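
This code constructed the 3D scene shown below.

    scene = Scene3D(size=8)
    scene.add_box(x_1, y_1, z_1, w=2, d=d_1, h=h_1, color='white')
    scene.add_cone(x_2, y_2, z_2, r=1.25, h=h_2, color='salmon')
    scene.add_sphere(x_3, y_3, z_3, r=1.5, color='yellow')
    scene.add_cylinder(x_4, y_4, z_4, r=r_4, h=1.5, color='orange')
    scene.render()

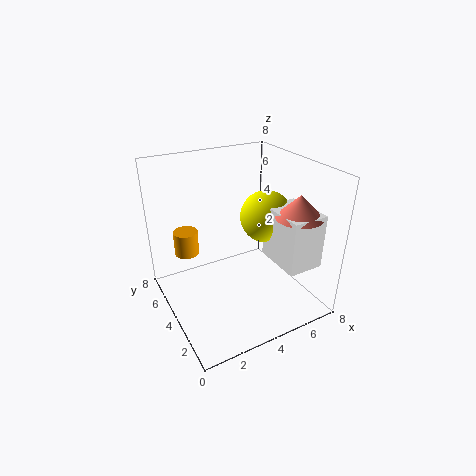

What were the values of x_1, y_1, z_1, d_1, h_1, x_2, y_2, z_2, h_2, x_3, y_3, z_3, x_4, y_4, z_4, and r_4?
x_1 = 5.5
y_1 = 1
z_1 = 2.75
d_1 = 2.75
h_1 = 3
x_2 = 6.5
y_2 = 2
z_2 = 5.5
h_2 = 1.25
x_3 = 6
y_3 = 4.25
z_3 = 4.75
x_4 = 2
y_4 = 7
z_4 = 2
r_4 = 0.75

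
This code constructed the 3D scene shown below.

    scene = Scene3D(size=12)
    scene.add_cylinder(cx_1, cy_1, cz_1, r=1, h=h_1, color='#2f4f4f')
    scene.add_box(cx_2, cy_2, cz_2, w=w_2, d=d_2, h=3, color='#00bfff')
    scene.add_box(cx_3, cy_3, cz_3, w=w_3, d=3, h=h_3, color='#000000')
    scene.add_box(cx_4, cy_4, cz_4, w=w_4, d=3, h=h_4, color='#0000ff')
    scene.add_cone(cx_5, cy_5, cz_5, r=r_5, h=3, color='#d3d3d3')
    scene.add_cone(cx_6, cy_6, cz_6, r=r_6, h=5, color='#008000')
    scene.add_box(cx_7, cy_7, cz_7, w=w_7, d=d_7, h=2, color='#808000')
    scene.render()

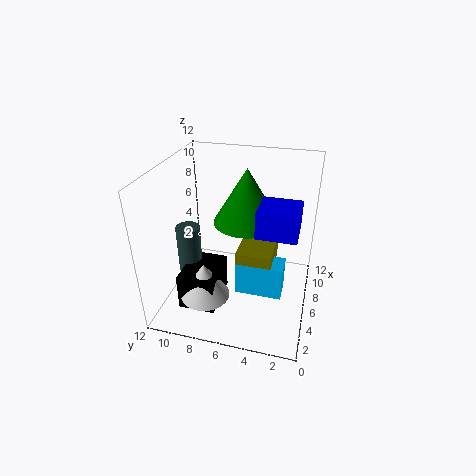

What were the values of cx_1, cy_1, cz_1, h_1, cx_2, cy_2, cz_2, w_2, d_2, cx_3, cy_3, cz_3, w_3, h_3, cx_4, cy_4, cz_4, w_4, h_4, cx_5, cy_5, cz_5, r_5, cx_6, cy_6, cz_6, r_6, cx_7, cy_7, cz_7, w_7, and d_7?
cx_1 = 5
cy_1 = 10
cz_1 = 3
h_1 = 4
cx_2 = 5
cy_2 = 2
cz_2 = 1
w_2 = 2
d_2 = 4
cx_3 = 2
cy_3 = 7
cz_3 = 1
w_3 = 4
h_3 = 3
cx_4 = 3
cy_4 = 1
cz_4 = 8
w_4 = 3
h_4 = 2
cx_5 = 3
cy_5 = 8
cz_5 = 2
r_5 = 2
cx_6 = 9
cy_6 = 6
cz_6 = 6
r_6 = 3
cx_7 = 5
cy_7 = 3
cz_7 = 3
w_7 = 4
d_7 = 3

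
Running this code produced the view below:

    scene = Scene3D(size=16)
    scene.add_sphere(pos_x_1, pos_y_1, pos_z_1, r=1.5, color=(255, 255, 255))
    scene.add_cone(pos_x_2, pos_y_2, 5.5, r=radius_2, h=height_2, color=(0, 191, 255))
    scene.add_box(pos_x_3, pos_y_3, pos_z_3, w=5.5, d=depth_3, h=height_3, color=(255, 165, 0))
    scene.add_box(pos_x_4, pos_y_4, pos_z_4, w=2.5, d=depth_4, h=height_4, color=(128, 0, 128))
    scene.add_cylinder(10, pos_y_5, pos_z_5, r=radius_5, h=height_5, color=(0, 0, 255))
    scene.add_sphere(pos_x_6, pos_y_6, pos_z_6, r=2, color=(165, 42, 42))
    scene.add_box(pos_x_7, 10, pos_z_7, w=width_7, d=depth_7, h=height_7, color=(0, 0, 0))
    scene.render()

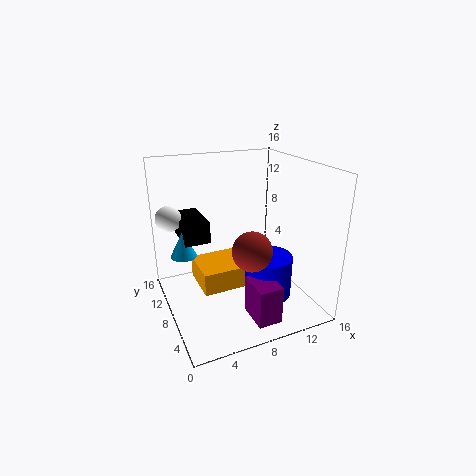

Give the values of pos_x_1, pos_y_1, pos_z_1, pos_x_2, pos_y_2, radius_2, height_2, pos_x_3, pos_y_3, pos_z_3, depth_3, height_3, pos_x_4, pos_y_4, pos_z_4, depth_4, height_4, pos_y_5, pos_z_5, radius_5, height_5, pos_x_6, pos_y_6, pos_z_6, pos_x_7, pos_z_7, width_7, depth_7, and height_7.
pos_x_1 = 1.5, pos_y_1 = 13, pos_z_1 = 9.5, pos_x_2 = 2.5, pos_y_2 = 11, radius_2 = 1.5, height_2 = 3, pos_x_3 = 3.5, pos_y_3 = 6.5, pos_z_3 = 2.5, depth_3 = 5, height_3 = 2.5, pos_x_4 = 7, pos_y_4 = 0.5, pos_z_4 = 1.5, depth_4 = 3.5, height_4 = 4, pos_y_5 = 4.5, pos_z_5 = 2.5, radius_5 = 2.5, height_5 = 4.5, pos_x_6 = 7.5, pos_y_6 = 3.5, pos_z_6 = 8.5, pos_x_7 = 2.5, pos_z_7 = 7, width_7 = 3, depth_7 = 5.5, height_7 = 2.5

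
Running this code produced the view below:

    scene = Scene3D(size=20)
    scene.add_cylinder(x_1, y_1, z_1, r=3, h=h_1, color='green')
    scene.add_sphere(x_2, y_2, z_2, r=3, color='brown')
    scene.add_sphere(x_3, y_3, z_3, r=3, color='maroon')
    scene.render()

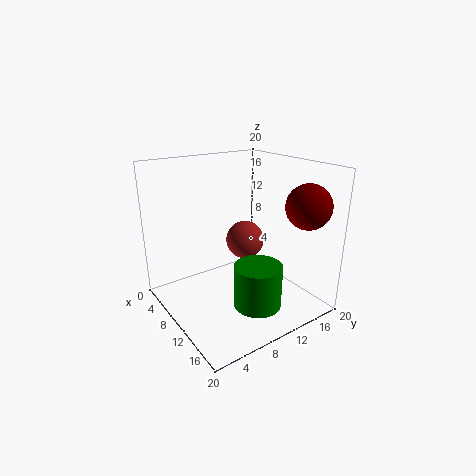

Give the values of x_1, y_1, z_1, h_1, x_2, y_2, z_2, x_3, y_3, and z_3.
x_1 = 16.5
y_1 = 8.5
z_1 = 3.5
h_1 = 5.5
x_2 = 5.5
y_2 = 14.5
z_2 = 7
x_3 = 16.5
y_3 = 16.5
z_3 = 15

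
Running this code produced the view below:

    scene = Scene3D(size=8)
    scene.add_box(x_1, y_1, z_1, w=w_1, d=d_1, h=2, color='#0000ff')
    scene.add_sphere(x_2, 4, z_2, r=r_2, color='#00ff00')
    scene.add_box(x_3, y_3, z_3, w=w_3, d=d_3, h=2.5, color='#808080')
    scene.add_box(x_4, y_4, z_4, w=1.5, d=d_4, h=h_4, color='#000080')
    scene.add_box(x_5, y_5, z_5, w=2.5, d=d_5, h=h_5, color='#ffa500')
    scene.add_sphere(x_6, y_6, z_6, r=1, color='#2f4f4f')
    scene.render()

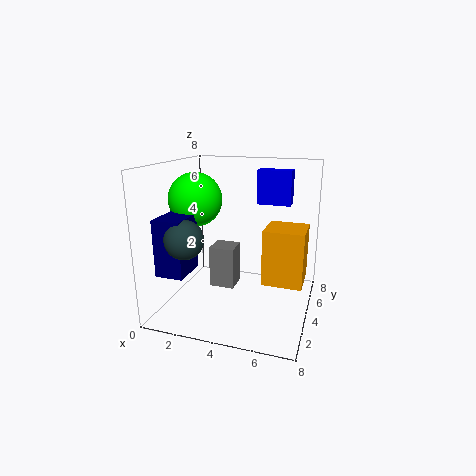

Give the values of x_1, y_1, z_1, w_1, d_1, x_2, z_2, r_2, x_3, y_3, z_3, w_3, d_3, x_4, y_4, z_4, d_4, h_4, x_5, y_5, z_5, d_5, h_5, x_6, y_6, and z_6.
x_1 = 4.5; y_1 = 6; z_1 = 5.5; w_1 = 2; d_1 = 1; x_2 = 1.5; z_2 = 6; r_2 = 1.5; x_3 = 2; y_3 = 4.5; z_3 = 0.5; w_3 = 1.5; d_3 = 1.5; x_4 = 0.5; y_4 = 1; z_4 = 2.5; d_4 = 2; h_4 = 3; x_5 = 5; y_5 = 5.5; z_5 = 0.5; d_5 = 2.5; h_5 = 3.5; x_6 = 2; y_6 = 1.5; z_6 = 4.5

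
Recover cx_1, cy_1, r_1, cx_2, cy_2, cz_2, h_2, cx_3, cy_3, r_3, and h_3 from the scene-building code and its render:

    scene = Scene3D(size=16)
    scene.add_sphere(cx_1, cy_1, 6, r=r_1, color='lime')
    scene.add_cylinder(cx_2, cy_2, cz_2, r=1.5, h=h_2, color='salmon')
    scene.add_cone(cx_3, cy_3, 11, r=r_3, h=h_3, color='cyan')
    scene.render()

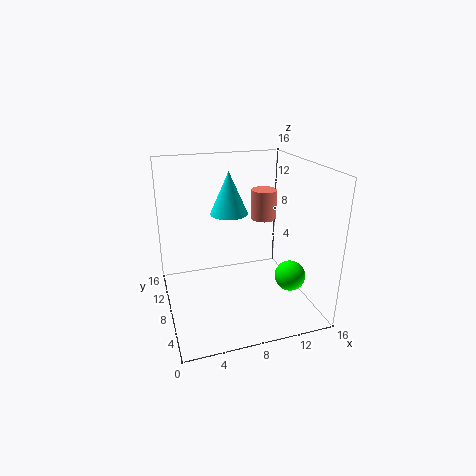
cx_1 = 11.5, cy_1 = 2, r_1 = 1.5, cx_2 = 12, cy_2 = 10.5, cz_2 = 9, h_2 = 3.5, cx_3 = 7, cy_3 = 8, r_3 = 2, h_3 = 4.5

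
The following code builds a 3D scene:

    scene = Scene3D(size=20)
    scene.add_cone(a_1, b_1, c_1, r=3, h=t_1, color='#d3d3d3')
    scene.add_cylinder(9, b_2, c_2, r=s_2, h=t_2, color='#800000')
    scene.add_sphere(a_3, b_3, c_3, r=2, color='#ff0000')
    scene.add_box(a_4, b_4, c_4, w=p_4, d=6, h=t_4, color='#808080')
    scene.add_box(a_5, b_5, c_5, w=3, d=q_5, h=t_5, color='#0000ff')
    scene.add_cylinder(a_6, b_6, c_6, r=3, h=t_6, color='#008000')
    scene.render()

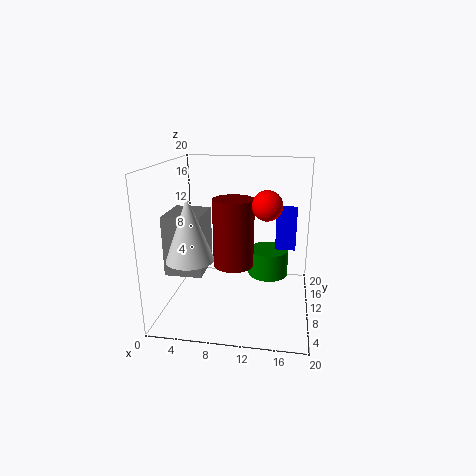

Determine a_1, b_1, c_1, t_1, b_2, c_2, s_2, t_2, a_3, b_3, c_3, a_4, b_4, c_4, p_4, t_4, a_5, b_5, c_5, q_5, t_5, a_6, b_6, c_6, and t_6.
a_1 = 5; b_1 = 4; c_1 = 9; t_1 = 8; b_2 = 12; c_2 = 5; s_2 = 3; t_2 = 10; a_3 = 14; b_3 = 9; c_3 = 15; a_4 = 1; b_4 = 5; c_4 = 6; p_4 = 5; t_4 = 8; a_5 = 15; b_5 = 14; c_5 = 7; q_5 = 3; t_5 = 6; a_6 = 14; b_6 = 14; c_6 = 3; t_6 = 4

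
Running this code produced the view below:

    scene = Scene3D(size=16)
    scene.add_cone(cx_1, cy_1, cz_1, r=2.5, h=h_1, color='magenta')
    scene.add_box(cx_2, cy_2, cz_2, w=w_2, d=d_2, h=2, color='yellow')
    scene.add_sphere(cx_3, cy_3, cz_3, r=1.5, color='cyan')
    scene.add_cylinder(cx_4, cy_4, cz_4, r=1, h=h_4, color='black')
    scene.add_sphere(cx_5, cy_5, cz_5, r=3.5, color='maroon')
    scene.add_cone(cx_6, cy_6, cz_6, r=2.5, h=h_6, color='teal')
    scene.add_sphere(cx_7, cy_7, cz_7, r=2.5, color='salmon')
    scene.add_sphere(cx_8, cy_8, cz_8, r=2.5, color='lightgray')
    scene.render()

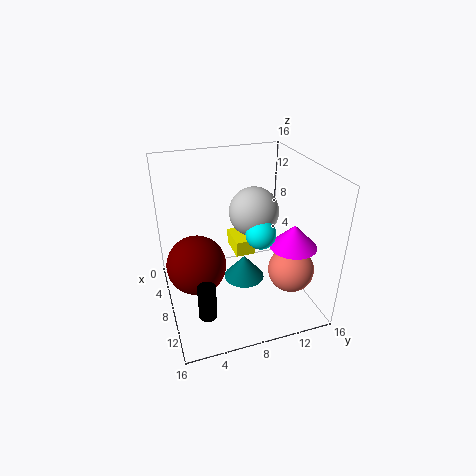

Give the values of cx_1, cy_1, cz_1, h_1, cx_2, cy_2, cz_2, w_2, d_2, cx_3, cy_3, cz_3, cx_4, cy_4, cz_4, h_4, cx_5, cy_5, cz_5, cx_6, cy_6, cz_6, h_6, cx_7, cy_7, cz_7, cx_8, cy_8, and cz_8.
cx_1 = 11.5, cy_1 = 13, cz_1 = 8, h_1 = 2.5, cx_2 = 0.5, cy_2 = 9, cz_2 = 3, w_2 = 4, d_2 = 2.5, cx_3 = 12, cy_3 = 9, cz_3 = 10.5, cx_4 = 11, cy_4 = 3.5, cz_4 = 0.5, h_4 = 4, cx_5 = 6, cy_5 = 3.5, cz_5 = 4, cx_6 = 6, cy_6 = 9.5, cz_6 = 1, h_6 = 3, cx_7 = 11.5, cy_7 = 13, cz_7 = 5, cx_8 = 10, cy_8 = 9, cz_8 = 12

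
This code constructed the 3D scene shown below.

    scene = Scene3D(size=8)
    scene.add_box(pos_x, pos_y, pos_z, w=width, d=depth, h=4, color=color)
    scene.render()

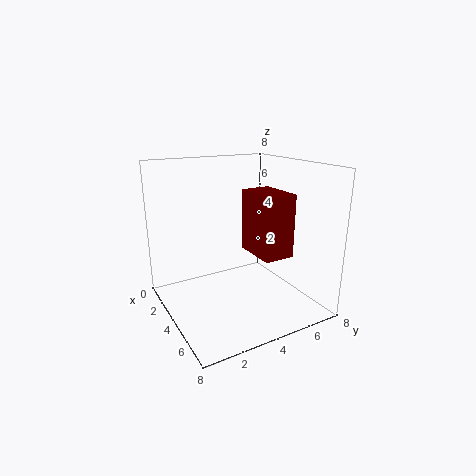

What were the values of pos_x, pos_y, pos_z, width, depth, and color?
pos_x = 1; pos_y = 6; pos_z = 2; width = 3; depth = 2; color = 'maroon'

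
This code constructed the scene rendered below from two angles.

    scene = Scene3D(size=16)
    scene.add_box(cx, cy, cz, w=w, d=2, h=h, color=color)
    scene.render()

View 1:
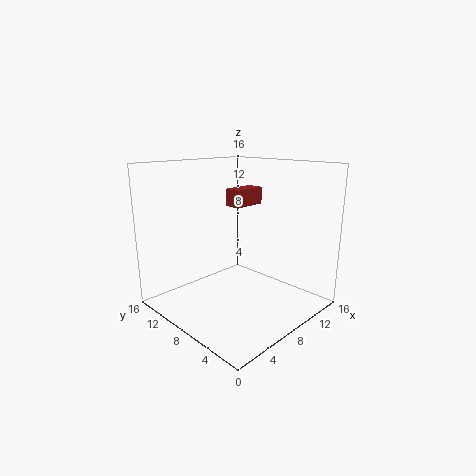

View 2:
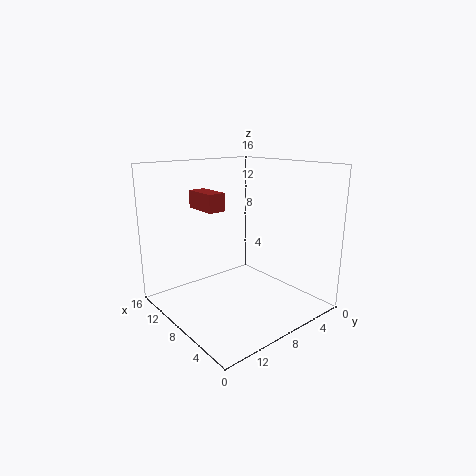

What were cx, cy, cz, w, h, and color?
cx = 9; cy = 9; cz = 11; w = 4; h = 2; color = 'brown'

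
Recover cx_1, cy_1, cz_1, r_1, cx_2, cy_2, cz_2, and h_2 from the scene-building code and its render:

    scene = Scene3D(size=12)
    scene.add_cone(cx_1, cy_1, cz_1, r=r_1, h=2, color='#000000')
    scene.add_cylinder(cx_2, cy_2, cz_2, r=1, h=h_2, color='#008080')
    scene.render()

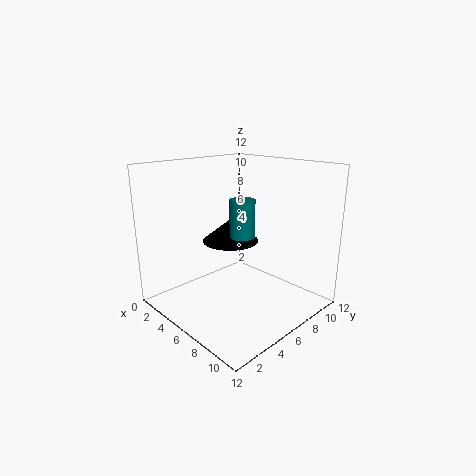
cx_1 = 4
cy_1 = 7
cz_1 = 5
r_1 = 2.5
cx_2 = 7
cy_2 = 5.5
cz_2 = 6.5
h_2 = 3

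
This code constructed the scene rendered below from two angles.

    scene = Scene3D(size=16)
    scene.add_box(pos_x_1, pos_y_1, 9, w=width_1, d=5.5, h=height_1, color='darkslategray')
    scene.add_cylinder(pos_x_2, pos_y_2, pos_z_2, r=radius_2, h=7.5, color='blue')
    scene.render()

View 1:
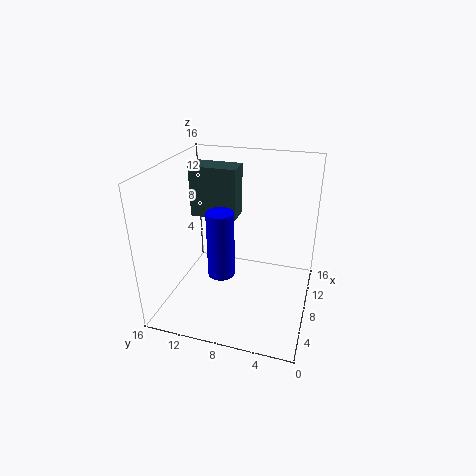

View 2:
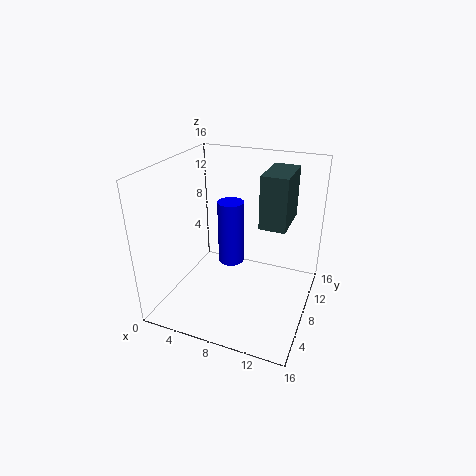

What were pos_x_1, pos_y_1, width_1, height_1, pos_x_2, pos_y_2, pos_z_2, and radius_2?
pos_x_1 = 10; pos_y_1 = 9; width_1 = 3; height_1 = 6; pos_x_2 = 6.5; pos_y_2 = 9.5; pos_z_2 = 4; radius_2 = 1.5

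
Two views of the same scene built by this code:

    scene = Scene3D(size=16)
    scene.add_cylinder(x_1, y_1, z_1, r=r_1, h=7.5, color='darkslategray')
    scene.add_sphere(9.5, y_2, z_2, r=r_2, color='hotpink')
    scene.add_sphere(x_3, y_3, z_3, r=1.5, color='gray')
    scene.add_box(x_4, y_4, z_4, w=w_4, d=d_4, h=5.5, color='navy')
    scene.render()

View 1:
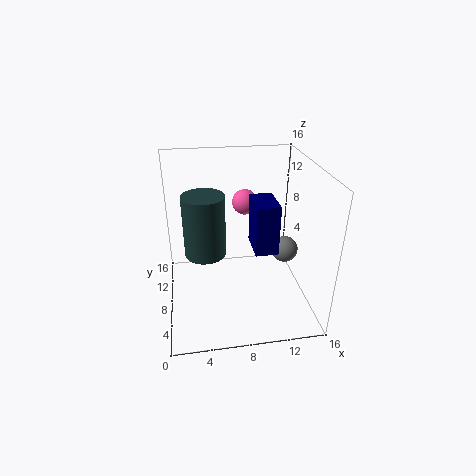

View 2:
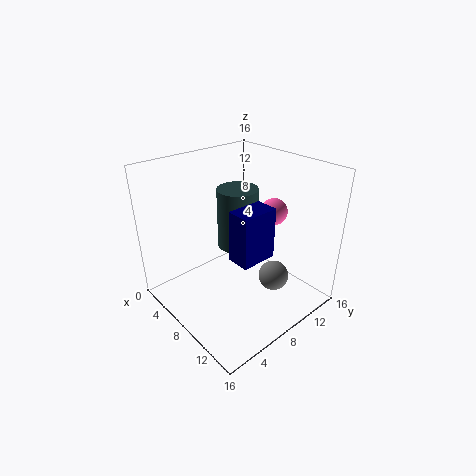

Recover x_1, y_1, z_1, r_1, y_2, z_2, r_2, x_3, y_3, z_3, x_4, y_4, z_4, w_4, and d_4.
x_1 = 4.5, y_1 = 11, z_1 = 4.5, r_1 = 2.5, y_2 = 12, z_2 = 10.5, r_2 = 1.5, x_3 = 13.5, y_3 = 8, z_3 = 6, x_4 = 9.5, y_4 = 5.5, z_4 = 7, w_4 = 2.5, d_4 = 4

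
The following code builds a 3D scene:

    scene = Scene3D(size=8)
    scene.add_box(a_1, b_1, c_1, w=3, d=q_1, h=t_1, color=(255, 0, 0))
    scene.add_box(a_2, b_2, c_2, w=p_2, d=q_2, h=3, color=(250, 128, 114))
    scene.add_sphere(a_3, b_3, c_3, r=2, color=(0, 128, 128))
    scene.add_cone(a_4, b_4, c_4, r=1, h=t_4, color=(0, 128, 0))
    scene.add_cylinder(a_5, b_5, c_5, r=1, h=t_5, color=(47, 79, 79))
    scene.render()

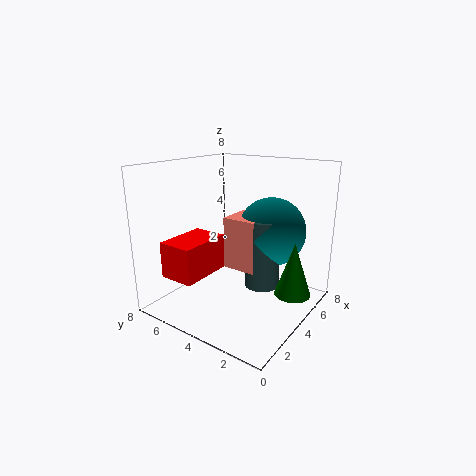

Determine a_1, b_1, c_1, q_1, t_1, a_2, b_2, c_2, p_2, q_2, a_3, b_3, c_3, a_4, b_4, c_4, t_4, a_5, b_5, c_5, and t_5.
a_1 = 1
b_1 = 5
c_1 = 2
q_1 = 2
t_1 = 2
a_2 = 4
b_2 = 3
c_2 = 2
p_2 = 2
q_2 = 2
a_3 = 6
b_3 = 3
c_3 = 4
a_4 = 5
b_4 = 1
c_4 = 1
t_4 = 3
a_5 = 5
b_5 = 3
c_5 = 1
t_5 = 4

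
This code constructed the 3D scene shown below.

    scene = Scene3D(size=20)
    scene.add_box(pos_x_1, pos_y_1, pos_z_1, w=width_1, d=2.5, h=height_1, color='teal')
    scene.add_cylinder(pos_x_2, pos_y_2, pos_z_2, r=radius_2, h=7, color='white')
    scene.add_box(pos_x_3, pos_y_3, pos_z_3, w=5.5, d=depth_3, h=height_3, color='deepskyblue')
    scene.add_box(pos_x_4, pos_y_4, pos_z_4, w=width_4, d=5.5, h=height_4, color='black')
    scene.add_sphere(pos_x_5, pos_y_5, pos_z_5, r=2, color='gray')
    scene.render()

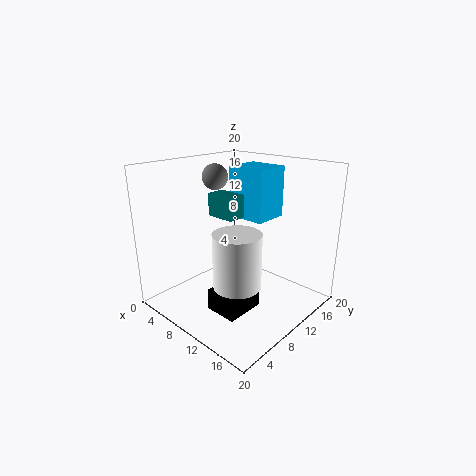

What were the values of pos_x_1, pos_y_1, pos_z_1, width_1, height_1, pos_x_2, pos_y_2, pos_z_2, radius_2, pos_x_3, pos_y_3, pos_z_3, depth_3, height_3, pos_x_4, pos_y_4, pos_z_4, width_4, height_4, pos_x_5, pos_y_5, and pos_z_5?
pos_x_1 = 7.5, pos_y_1 = 7, pos_z_1 = 13.5, width_1 = 4, height_1 = 3, pos_x_2 = 14, pos_y_2 = 5.5, pos_z_2 = 6, radius_2 = 3, pos_x_3 = 7.5, pos_y_3 = 11, pos_z_3 = 12.5, depth_3 = 5, height_3 = 7, pos_x_4 = 9.5, pos_y_4 = 4.5, pos_z_4 = 1, width_4 = 4.5, height_4 = 3, pos_x_5 = 2.5, pos_y_5 = 13, pos_z_5 = 17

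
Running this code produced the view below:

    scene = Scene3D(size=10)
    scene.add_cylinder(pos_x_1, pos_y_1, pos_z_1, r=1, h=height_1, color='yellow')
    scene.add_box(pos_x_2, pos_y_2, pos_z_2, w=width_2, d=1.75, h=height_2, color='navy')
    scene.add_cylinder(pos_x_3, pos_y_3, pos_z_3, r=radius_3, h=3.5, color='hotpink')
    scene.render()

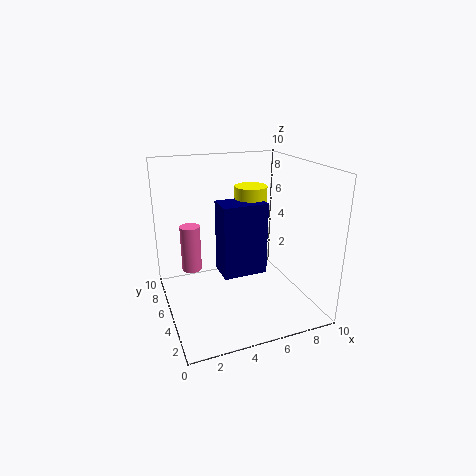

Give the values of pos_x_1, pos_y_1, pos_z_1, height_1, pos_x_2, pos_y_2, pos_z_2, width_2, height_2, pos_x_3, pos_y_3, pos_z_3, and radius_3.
pos_x_1 = 5.25, pos_y_1 = 3.5, pos_z_1 = 6.25, height_1 = 2.75, pos_x_2 = 3, pos_y_2 = 2, pos_z_2 = 3.75, width_2 = 2.75, height_2 = 4.5, pos_x_3 = 2.25, pos_y_3 = 7.75, pos_z_3 = 1.75, radius_3 = 0.75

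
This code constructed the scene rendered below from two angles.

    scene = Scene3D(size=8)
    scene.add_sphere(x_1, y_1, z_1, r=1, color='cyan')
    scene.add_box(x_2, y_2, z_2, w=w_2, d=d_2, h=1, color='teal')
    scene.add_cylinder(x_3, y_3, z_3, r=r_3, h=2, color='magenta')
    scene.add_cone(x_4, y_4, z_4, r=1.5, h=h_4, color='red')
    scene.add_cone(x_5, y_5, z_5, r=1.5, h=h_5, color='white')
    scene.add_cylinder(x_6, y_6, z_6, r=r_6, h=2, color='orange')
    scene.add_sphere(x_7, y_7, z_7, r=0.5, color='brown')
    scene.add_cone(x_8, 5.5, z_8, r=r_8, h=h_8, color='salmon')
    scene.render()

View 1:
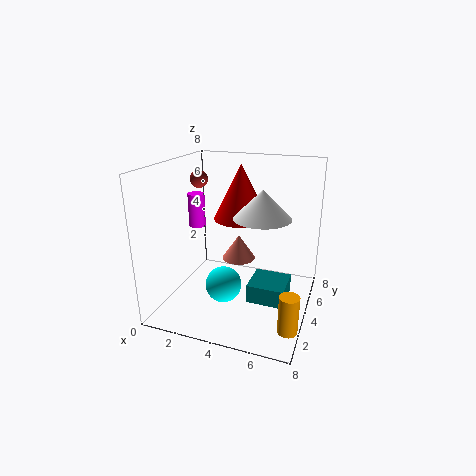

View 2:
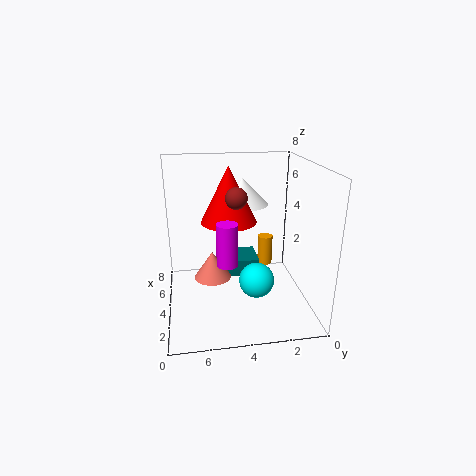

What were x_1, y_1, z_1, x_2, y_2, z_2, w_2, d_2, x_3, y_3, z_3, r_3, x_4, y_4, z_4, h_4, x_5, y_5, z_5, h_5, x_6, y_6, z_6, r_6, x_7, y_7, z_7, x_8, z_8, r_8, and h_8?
x_1 = 3.5; y_1 = 3; z_1 = 1.5; x_2 = 5; y_2 = 2.5; z_2 = 1; w_2 = 2; d_2 = 2; x_3 = 1; y_3 = 5; z_3 = 4; r_3 = 0.5; x_4 = 4; y_4 = 4.5; z_4 = 5; h_4 = 3; x_5 = 5.5; y_5 = 3.5; z_5 = 5.5; h_5 = 1.5; x_6 = 7.5; y_6 = 1.5; z_6 = 0.5; r_6 = 0.5; x_7 = 1.5; y_7 = 4.5; z_7 = 7; x_8 = 3.5; z_8 = 2; r_8 = 1; h_8 = 1.5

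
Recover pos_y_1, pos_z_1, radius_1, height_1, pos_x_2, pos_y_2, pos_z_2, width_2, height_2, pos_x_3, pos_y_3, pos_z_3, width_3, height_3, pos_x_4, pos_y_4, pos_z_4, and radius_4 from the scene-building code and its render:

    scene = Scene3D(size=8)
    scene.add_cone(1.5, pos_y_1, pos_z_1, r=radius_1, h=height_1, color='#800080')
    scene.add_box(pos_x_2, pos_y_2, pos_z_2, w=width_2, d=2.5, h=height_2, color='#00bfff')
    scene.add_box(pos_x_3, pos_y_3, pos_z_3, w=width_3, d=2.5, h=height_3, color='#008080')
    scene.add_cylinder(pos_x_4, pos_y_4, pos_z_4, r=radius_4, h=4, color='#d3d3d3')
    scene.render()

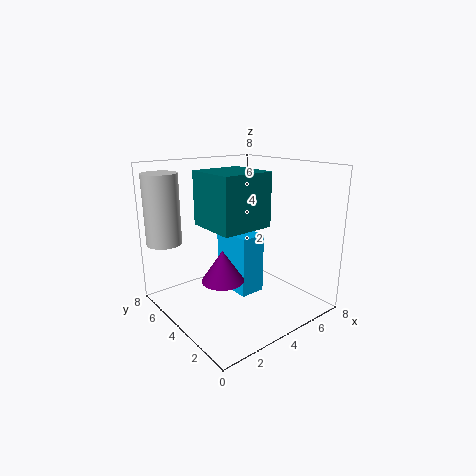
pos_y_1 = 2
pos_z_1 = 3
radius_1 = 1
height_1 = 1.5
pos_x_2 = 4
pos_y_2 = 3.5
pos_z_2 = 0.5
width_2 = 1.5
height_2 = 3.5
pos_x_3 = 1
pos_y_3 = 1
pos_z_3 = 5.5
width_3 = 2.5
height_3 = 2.5
pos_x_4 = 1
pos_y_4 = 7
pos_z_4 = 3.5
radius_4 = 1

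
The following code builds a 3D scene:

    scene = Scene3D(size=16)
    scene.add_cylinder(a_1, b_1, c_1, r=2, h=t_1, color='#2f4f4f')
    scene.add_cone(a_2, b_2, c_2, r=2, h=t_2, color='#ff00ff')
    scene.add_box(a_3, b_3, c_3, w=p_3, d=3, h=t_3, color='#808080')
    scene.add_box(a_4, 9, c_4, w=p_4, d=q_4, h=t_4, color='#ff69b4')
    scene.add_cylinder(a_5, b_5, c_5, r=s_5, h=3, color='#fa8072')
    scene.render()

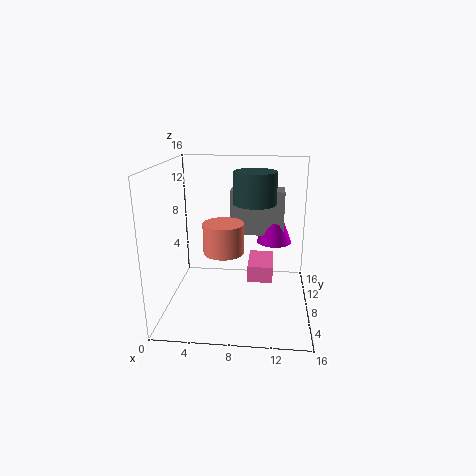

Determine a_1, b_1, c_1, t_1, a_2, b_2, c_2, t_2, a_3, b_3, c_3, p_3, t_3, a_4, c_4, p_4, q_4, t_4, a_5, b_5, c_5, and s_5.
a_1 = 10; b_1 = 4; c_1 = 13; t_1 = 3; a_2 = 12; b_2 = 10; c_2 = 7; t_2 = 5; a_3 = 7; b_3 = 9; c_3 = 8; p_3 = 6; t_3 = 5; a_4 = 9; c_4 = 2; p_4 = 3; q_4 = 5; t_4 = 2; a_5 = 7; b_5 = 4; c_5 = 8; s_5 = 2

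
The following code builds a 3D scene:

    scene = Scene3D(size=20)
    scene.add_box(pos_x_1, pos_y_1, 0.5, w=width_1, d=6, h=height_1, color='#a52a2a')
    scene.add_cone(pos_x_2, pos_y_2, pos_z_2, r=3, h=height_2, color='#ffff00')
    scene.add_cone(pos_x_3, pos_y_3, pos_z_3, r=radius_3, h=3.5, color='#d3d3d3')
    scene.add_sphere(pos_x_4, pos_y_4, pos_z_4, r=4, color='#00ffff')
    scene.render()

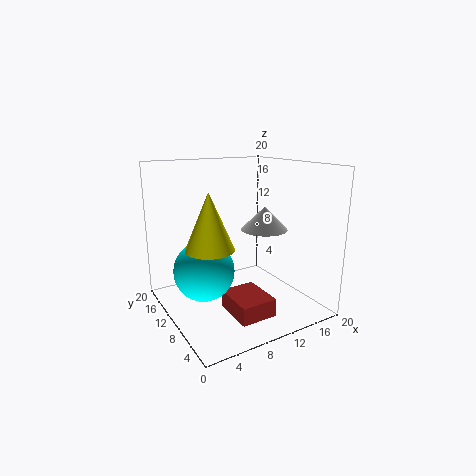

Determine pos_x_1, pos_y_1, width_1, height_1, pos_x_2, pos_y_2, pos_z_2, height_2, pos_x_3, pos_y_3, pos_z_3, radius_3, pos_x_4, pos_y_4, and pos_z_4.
pos_x_1 = 7
pos_y_1 = 3.5
width_1 = 5
height_1 = 2.5
pos_x_2 = 4
pos_y_2 = 6.5
pos_z_2 = 10.5
height_2 = 7
pos_x_3 = 15.5
pos_y_3 = 11.5
pos_z_3 = 10
radius_3 = 3.5
pos_x_4 = 4.5
pos_y_4 = 9.5
pos_z_4 = 6.5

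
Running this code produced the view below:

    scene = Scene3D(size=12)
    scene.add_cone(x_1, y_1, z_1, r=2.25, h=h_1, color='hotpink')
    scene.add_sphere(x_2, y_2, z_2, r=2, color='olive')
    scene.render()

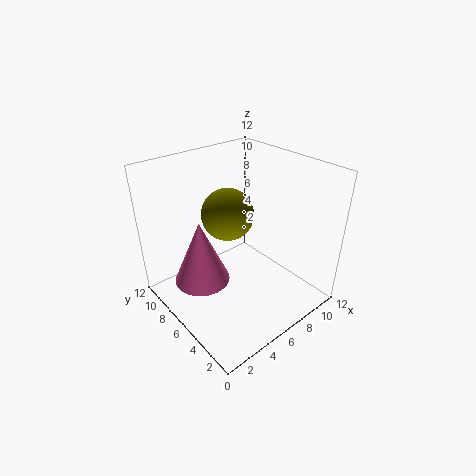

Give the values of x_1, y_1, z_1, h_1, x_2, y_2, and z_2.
x_1 = 2.75
y_1 = 6.75
z_1 = 3
h_1 = 5.25
x_2 = 4.75
y_2 = 5.75
z_2 = 8.75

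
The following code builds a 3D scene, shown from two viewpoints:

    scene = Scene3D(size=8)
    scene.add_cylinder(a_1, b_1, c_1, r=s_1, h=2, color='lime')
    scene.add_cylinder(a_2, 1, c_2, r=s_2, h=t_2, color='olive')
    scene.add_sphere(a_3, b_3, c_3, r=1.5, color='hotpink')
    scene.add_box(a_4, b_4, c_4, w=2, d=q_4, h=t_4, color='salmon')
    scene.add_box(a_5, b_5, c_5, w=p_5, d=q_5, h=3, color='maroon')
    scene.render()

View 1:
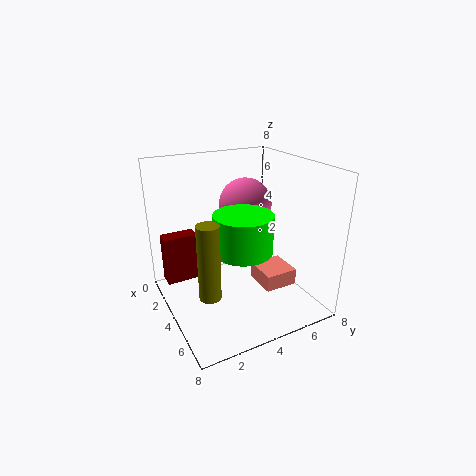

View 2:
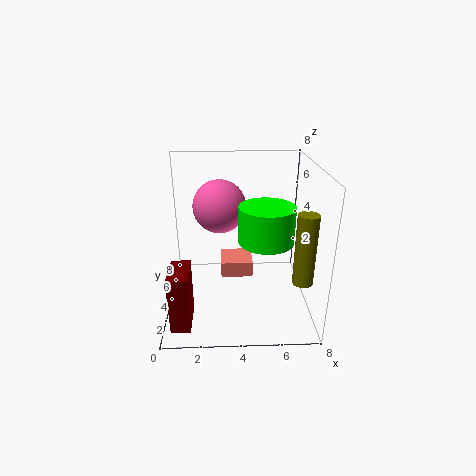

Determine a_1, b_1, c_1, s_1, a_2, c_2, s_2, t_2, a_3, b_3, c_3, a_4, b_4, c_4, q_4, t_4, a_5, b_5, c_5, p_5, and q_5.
a_1 = 5.5, b_1 = 3.5, c_1 = 4, s_1 = 1.5, a_2 = 7, c_2 = 3, s_2 = 0.5, t_2 = 3.5, a_3 = 3, b_3 = 5, c_3 = 5.5, a_4 = 3, b_4 = 5.5, c_4 = 0.5, q_4 = 2, t_4 = 1, a_5 = 0.5, b_5 = 0.5, c_5 = 0.5, p_5 = 1, q_5 = 2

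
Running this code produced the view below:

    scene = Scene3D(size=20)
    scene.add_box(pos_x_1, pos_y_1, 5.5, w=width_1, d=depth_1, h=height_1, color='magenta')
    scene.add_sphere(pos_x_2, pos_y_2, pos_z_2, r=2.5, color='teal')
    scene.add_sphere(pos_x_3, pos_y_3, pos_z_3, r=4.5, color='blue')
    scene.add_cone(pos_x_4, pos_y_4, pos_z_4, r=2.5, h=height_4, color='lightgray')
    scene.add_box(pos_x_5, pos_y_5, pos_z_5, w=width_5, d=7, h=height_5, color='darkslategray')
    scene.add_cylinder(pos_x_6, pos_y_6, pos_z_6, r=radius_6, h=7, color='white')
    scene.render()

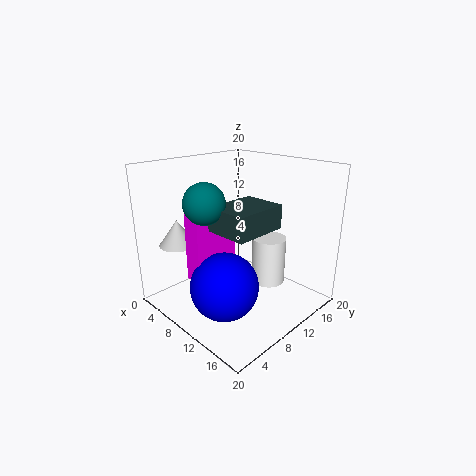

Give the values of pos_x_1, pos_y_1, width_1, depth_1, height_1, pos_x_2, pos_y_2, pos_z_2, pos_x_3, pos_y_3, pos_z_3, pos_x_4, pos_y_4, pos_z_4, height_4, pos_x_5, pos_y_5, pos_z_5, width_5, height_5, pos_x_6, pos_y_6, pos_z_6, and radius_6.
pos_x_1 = 7.5
pos_y_1 = 3
width_1 = 2.5
depth_1 = 6.5
height_1 = 9
pos_x_2 = 11
pos_y_2 = 3.5
pos_z_2 = 16.5
pos_x_3 = 12
pos_y_3 = 5.5
pos_z_3 = 5
pos_x_4 = 5
pos_y_4 = 3.5
pos_z_4 = 9.5
height_4 = 3.5
pos_x_5 = 11
pos_y_5 = 4
pos_z_5 = 13
width_5 = 5.5
height_5 = 3
pos_x_6 = 11.5
pos_y_6 = 15
pos_z_6 = 2
radius_6 = 2.5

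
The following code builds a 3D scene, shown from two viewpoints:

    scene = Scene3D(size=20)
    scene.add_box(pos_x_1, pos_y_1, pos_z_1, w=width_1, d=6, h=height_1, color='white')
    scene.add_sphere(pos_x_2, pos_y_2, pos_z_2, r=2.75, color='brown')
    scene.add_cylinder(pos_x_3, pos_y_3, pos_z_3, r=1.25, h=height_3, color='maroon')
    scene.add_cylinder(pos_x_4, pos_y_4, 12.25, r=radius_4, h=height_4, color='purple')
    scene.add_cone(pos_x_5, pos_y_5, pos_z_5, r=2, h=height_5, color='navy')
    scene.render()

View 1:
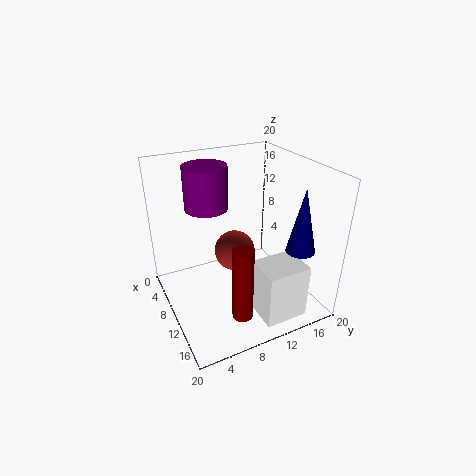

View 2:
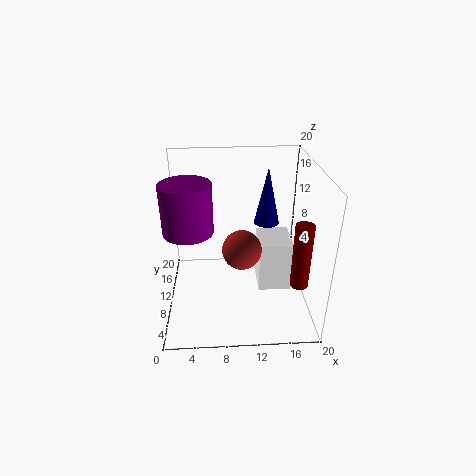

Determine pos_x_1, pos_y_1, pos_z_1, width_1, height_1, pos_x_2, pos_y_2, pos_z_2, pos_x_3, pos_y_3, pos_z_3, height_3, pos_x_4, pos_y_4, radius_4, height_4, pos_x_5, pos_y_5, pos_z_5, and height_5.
pos_x_1 = 13.25; pos_y_1 = 10.5; pos_z_1 = 0.25; width_1 = 5; height_1 = 7.75; pos_x_2 = 10.5; pos_y_2 = 9.25; pos_z_2 = 8.5; pos_x_3 = 18.25; pos_y_3 = 6.5; pos_z_3 = 4.25; height_3 = 9.25; pos_x_4 = 3.5; pos_y_4 = 8; radius_4 = 3.25; height_4 = 6.5; pos_x_5 = 15; pos_y_5 = 17; pos_z_5 = 8.75; height_5 = 9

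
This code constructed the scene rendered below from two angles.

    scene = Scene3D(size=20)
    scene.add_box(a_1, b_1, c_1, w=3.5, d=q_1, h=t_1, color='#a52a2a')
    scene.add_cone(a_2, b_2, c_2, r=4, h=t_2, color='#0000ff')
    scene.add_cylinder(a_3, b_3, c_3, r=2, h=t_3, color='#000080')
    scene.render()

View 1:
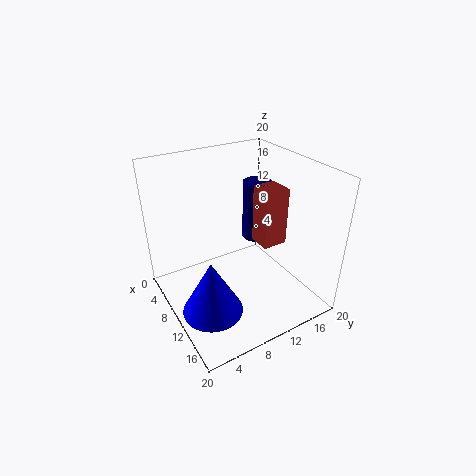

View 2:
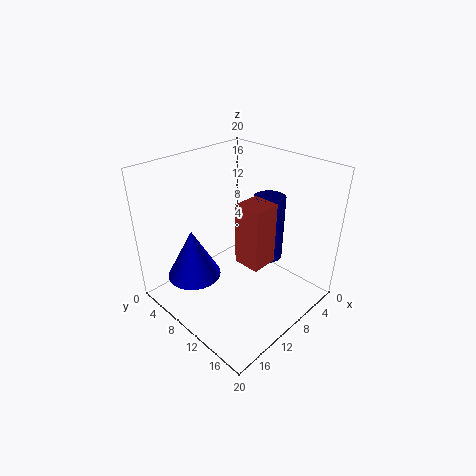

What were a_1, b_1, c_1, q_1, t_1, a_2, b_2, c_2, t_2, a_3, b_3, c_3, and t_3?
a_1 = 9.5; b_1 = 12.5; c_1 = 9; q_1 = 3.5; t_1 = 8; a_2 = 13.5; b_2 = 4; c_2 = 2.5; t_2 = 7.5; a_3 = 8.5; b_3 = 14; c_3 = 8.5; t_3 = 8.5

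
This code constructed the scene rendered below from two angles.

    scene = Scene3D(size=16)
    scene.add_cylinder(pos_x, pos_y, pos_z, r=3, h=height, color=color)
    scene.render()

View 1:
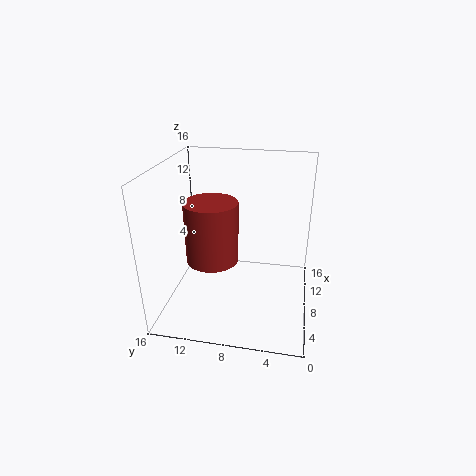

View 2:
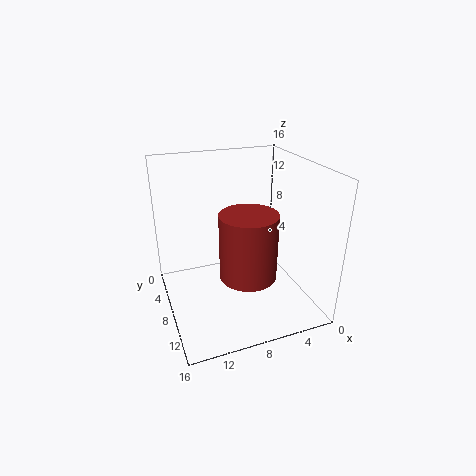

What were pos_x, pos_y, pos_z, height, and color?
pos_x = 8, pos_y = 11, pos_z = 5, height = 7, color = 'brown'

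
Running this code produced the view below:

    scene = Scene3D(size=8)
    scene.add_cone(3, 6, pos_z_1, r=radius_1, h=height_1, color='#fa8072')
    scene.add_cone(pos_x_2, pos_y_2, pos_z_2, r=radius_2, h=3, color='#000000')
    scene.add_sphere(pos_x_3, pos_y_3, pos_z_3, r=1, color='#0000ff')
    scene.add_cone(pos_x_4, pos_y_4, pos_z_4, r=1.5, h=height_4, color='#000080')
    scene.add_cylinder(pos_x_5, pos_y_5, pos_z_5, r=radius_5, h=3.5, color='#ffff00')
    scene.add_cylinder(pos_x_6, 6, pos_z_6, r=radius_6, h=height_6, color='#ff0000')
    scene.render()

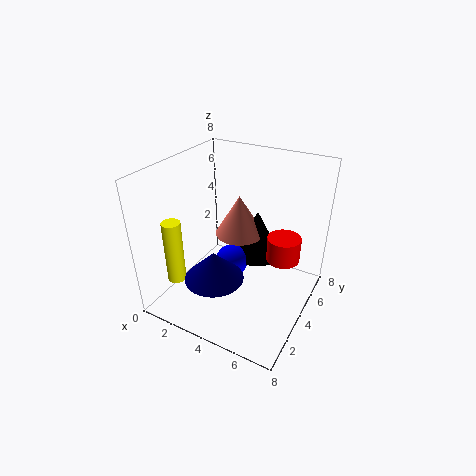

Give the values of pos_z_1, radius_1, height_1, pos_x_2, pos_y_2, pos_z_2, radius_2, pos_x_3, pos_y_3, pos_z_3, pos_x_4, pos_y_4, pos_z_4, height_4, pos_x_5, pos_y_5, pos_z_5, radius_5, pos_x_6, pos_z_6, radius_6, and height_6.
pos_z_1 = 3, radius_1 = 1.5, height_1 = 2.5, pos_x_2 = 4, pos_y_2 = 6.5, pos_z_2 = 1.5, radius_2 = 1.5, pos_x_3 = 3, pos_y_3 = 5, pos_z_3 = 1.5, pos_x_4 = 4, pos_y_4 = 1.5, pos_z_4 = 3, height_4 = 1.5, pos_x_5 = 1.5, pos_y_5 = 1.5, pos_z_5 = 2, radius_5 = 0.5, pos_x_6 = 6, pos_z_6 = 2, radius_6 = 1, height_6 = 1.5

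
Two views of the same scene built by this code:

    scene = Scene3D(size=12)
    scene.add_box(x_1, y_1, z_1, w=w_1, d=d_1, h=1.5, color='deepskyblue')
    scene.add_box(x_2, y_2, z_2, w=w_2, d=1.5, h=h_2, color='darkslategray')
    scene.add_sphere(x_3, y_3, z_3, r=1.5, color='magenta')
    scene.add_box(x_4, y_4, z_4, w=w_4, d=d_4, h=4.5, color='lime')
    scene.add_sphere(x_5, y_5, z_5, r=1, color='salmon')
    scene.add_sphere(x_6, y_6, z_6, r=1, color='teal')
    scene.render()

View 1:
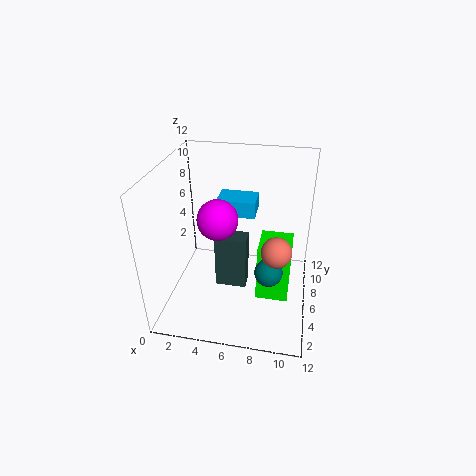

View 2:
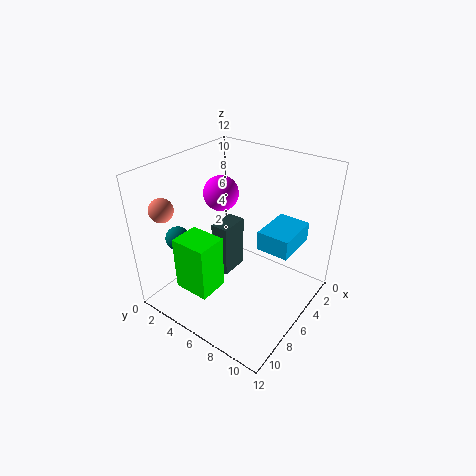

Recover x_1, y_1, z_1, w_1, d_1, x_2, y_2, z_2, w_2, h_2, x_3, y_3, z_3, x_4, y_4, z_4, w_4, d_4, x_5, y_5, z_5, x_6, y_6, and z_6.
x_1 = 3.5; y_1 = 8.5; z_1 = 6.5; w_1 = 3.5; d_1 = 2.5; x_2 = 4.5; y_2 = 4; z_2 = 2.5; w_2 = 2.5; h_2 = 4.5; x_3 = 5; y_3 = 3.5; z_3 = 9; x_4 = 8; y_4 = 3; z_4 = 2.5; w_4 = 2.5; d_4 = 3; x_5 = 9.5; y_5 = 1; z_5 = 8.5; x_6 = 9; y_6 = 2; z_6 = 6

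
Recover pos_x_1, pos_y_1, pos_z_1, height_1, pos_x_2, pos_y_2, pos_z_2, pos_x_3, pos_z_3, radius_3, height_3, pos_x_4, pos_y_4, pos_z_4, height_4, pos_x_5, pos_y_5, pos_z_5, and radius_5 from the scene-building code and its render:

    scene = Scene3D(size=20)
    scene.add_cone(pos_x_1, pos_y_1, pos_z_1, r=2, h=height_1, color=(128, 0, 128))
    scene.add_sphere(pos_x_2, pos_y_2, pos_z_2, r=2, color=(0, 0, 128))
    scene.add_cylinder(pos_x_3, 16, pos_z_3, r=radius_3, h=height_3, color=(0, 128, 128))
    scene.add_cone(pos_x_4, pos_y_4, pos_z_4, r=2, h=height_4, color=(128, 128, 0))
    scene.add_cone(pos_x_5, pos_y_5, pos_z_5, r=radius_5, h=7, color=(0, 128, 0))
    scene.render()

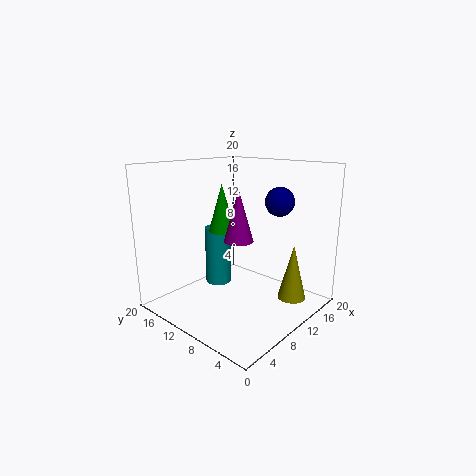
pos_x_1 = 9
pos_y_1 = 9
pos_z_1 = 10
height_1 = 7
pos_x_2 = 14
pos_y_2 = 6
pos_z_2 = 15
pos_x_3 = 12
pos_z_3 = 1
radius_3 = 2
height_3 = 9
pos_x_4 = 15
pos_y_4 = 4
pos_z_4 = 1
height_4 = 8
pos_x_5 = 11
pos_y_5 = 14
pos_z_5 = 10
radius_5 = 2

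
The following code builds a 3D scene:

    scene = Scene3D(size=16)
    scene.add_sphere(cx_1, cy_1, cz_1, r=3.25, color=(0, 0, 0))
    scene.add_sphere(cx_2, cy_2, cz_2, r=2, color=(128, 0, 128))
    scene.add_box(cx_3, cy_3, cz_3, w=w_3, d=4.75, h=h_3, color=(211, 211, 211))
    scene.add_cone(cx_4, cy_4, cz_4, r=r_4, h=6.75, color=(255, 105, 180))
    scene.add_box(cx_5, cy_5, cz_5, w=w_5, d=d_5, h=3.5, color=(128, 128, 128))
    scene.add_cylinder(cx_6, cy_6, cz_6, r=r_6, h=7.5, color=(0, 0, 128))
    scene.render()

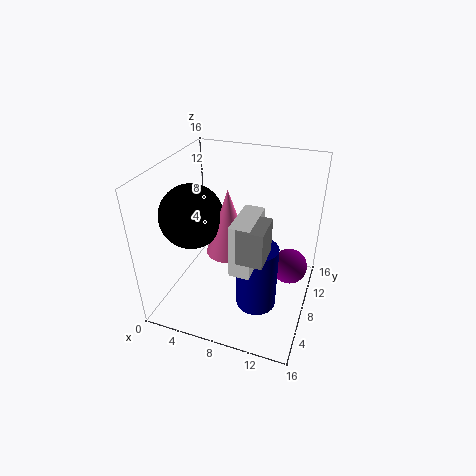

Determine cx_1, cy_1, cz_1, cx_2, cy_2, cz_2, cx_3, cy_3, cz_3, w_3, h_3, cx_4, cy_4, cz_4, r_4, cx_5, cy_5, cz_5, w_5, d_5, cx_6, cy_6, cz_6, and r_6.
cx_1 = 4.25, cy_1 = 4.75, cz_1 = 11.75, cx_2 = 13.75, cy_2 = 9.5, cz_2 = 4.5, cx_3 = 9.25, cy_3 = 2, cz_3 = 7.75, w_3 = 2, h_3 = 5.25, cx_4 = 8, cy_4 = 5.25, cz_4 = 8.25, r_4 = 2.25, cx_5 = 10, cy_5 = 1.75, cz_5 = 9.5, w_5 = 2.5, d_5 = 3.25, cx_6 = 10.75, cy_6 = 6.5, cz_6 = 0.75, r_6 = 2.25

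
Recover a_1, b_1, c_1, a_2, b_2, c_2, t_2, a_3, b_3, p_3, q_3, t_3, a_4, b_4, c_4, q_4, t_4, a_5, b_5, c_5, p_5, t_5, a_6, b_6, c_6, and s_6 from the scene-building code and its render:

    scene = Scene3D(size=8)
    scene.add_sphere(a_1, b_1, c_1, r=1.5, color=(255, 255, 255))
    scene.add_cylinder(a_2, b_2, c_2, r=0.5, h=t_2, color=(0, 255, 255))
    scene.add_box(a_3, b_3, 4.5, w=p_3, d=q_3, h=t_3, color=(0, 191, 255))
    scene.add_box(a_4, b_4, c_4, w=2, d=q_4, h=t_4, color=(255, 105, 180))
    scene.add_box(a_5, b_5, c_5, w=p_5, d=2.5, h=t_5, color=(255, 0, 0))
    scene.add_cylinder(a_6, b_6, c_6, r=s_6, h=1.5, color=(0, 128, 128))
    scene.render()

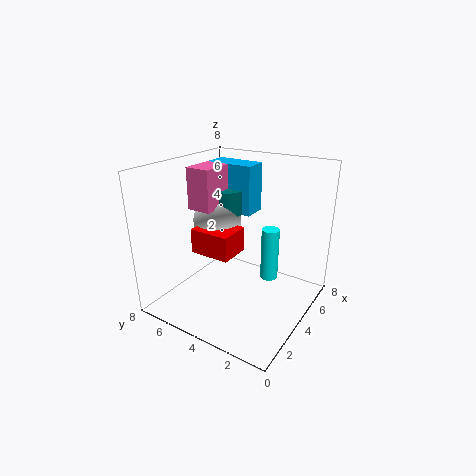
a_1 = 5.5
b_1 = 6.5
c_1 = 4
a_2 = 5
b_2 = 2.5
c_2 = 1.5
t_2 = 3
a_3 = 6
b_3 = 4.5
p_3 = 1.5
q_3 = 3
t_3 = 3
a_4 = 4
b_4 = 6
c_4 = 5
q_4 = 1.5
t_4 = 2.5
a_5 = 3.5
b_5 = 4.5
c_5 = 2.5
p_5 = 2
t_5 = 1.5
a_6 = 6
b_6 = 6
c_6 = 4.5
s_6 = 1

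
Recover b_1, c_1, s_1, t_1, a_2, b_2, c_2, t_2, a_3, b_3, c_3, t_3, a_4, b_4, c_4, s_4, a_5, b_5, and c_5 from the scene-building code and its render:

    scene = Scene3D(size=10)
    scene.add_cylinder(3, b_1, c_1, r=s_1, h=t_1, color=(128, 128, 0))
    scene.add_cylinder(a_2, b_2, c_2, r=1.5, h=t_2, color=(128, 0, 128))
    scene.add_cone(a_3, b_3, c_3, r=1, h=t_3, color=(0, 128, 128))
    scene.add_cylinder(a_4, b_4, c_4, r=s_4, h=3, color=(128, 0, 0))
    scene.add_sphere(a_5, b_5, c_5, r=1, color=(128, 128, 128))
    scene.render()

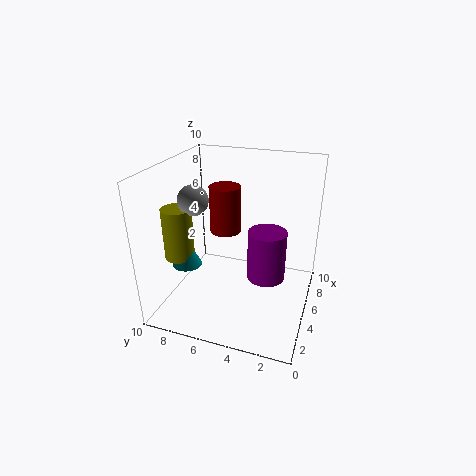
b_1 = 8.5, c_1 = 4, s_1 = 1, t_1 = 3.5, a_2 = 7.5, b_2 = 3.5, c_2 = 0.5, t_2 = 4, a_3 = 3, b_3 = 8, c_3 = 3.5, t_3 = 2, a_4 = 4, b_4 = 5.5, c_4 = 6, s_4 = 1, a_5 = 3.5, b_5 = 7.5, c_5 = 8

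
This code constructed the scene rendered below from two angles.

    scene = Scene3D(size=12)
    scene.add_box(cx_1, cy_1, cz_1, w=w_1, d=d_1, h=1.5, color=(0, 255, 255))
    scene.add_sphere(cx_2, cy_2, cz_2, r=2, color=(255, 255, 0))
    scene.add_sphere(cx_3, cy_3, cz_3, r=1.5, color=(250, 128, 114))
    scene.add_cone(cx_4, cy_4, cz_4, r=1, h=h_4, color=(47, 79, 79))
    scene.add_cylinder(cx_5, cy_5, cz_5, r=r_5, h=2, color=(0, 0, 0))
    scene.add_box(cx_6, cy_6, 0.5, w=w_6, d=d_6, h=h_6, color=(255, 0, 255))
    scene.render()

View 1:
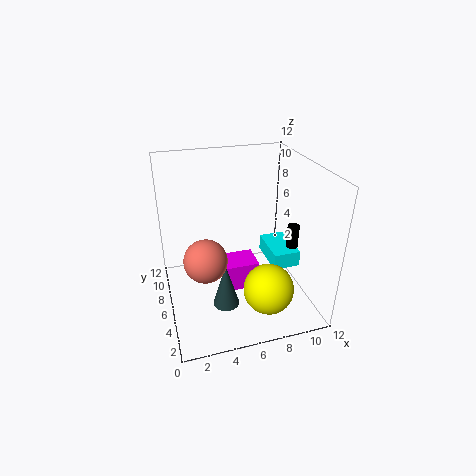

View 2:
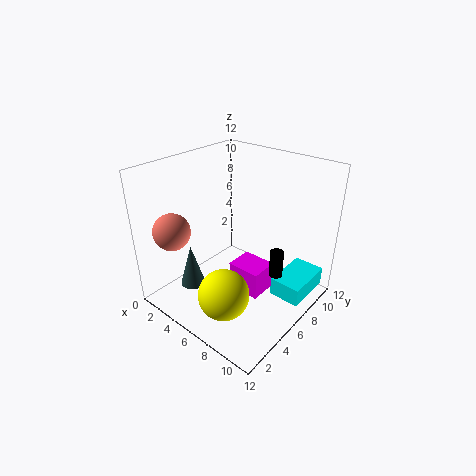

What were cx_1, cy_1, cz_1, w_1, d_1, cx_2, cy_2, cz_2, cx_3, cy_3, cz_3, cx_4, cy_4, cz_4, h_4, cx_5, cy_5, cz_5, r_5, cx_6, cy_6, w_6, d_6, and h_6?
cx_1 = 9.5; cy_1 = 6; cz_1 = 2; w_1 = 2.5; d_1 = 4; cx_2 = 7.5; cy_2 = 2.5; cz_2 = 3; cx_3 = 2.5; cy_3 = 2; cz_3 = 7; cx_4 = 4; cy_4 = 2.5; cz_4 = 2.5; h_4 = 3.5; cx_5 = 10.5; cy_5 = 5; cz_5 = 5; r_5 = 0.5; cx_6 = 5; cy_6 = 6; w_6 = 3; d_6 = 2.5; h_6 = 2.5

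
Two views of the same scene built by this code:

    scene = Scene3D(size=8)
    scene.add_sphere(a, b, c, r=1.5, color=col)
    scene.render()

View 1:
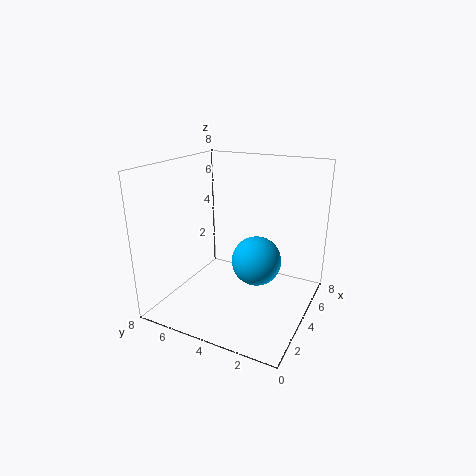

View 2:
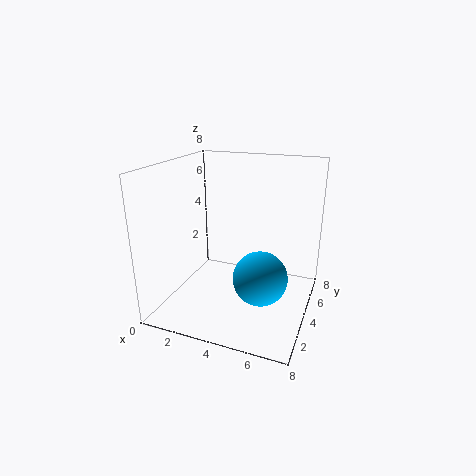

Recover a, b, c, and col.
a = 5.5; b = 3.5; c = 2; col = 'deepskyblue'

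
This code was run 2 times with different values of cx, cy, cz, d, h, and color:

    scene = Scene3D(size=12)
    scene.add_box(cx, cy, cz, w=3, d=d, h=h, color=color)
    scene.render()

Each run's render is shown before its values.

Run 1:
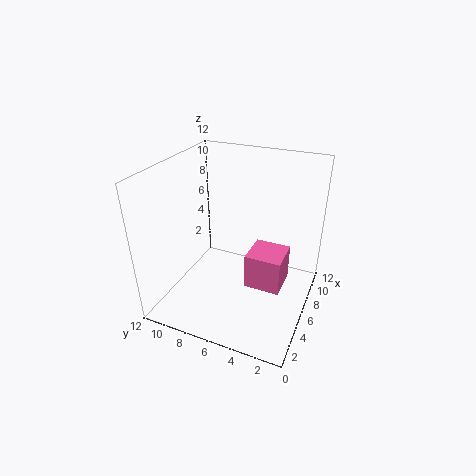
cx = 5; cy = 2; cz = 2; d = 3; h = 3; color = 'hotpink'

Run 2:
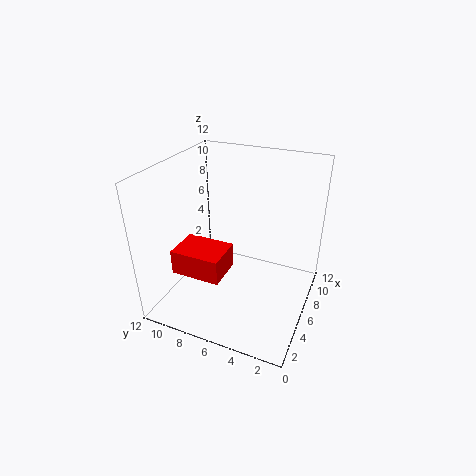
cx = 2; cy = 6; cz = 4; d = 4; h = 2; color = 'red'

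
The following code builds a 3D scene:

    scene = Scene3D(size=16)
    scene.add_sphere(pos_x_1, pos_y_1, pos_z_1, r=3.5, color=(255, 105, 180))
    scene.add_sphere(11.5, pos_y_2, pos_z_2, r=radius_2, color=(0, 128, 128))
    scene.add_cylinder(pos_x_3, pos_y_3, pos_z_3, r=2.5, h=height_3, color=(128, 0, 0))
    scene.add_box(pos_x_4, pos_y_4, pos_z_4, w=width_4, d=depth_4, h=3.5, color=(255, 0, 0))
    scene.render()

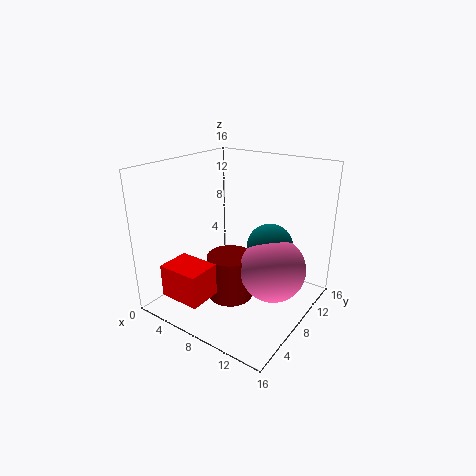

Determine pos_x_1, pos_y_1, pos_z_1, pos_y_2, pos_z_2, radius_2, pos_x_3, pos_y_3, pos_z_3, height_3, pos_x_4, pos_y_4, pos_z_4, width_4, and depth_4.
pos_x_1 = 12.5; pos_y_1 = 8; pos_z_1 = 5.5; pos_y_2 = 9; pos_z_2 = 7.5; radius_2 = 2.5; pos_x_3 = 8; pos_y_3 = 6.5; pos_z_3 = 1.5; height_3 = 5; pos_x_4 = 3.5; pos_y_4 = 0.5; pos_z_4 = 3; width_4 = 4.5; depth_4 = 3.5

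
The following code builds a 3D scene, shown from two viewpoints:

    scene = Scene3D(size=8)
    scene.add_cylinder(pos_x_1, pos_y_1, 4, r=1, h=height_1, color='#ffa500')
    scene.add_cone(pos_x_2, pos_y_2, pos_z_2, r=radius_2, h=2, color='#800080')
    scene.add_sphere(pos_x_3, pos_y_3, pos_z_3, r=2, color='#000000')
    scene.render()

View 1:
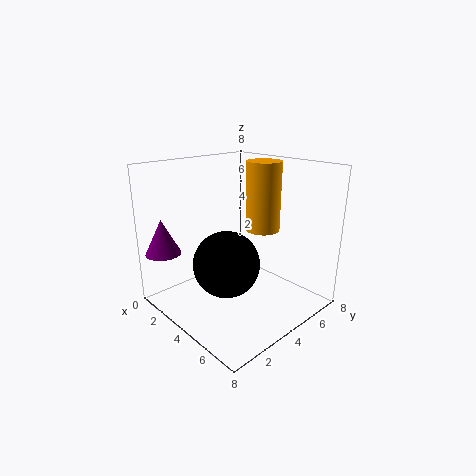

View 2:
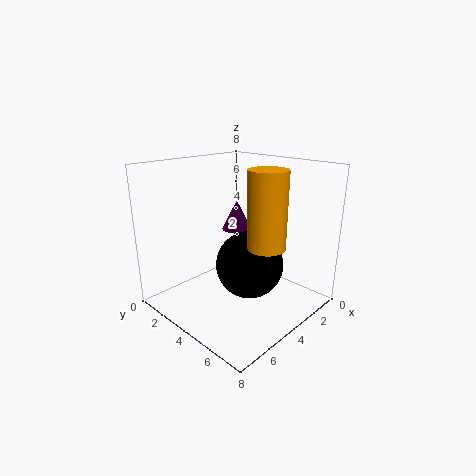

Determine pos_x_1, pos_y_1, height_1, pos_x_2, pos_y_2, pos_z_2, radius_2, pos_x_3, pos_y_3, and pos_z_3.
pos_x_1 = 4, pos_y_1 = 6, height_1 = 4, pos_x_2 = 1, pos_y_2 = 1, pos_z_2 = 3, radius_2 = 1, pos_x_3 = 3, pos_y_3 = 4, pos_z_3 = 2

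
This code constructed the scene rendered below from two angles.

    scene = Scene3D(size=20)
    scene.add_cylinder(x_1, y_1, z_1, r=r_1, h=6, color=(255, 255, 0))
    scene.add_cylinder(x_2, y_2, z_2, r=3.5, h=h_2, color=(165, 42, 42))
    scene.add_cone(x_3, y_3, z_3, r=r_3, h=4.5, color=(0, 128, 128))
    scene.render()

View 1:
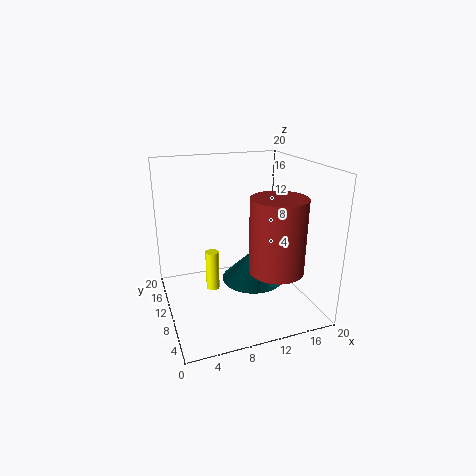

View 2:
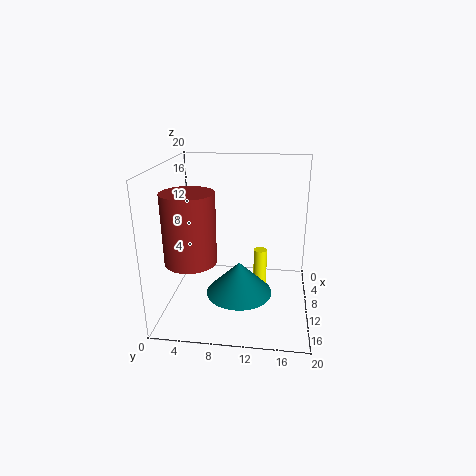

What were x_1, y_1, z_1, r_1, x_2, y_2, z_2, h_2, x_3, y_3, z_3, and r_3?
x_1 = 7, y_1 = 13, z_1 = 1, r_1 = 1, x_2 = 13, y_2 = 4, z_2 = 7.5, h_2 = 9.5, x_3 = 12.5, y_3 = 10.5, z_3 = 3, r_3 = 4.5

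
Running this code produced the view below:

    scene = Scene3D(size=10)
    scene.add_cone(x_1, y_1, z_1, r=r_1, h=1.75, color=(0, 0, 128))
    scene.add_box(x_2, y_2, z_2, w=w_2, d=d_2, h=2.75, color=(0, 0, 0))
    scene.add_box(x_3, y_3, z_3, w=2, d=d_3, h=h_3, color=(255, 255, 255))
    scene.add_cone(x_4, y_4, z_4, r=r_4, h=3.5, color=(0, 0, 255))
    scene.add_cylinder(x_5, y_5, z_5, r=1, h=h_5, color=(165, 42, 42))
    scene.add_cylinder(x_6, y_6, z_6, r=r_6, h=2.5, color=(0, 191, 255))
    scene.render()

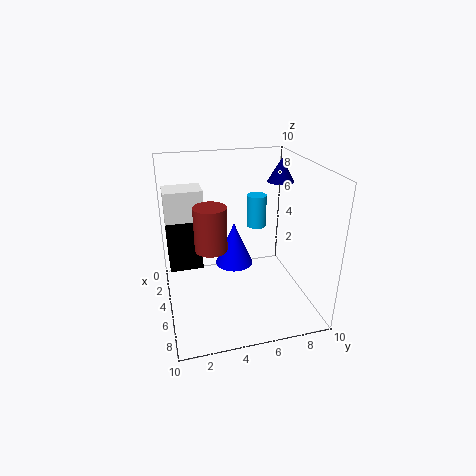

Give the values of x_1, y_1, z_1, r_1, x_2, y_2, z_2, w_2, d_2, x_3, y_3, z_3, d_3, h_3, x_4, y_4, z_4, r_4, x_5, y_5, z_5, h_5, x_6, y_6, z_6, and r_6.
x_1 = 2.5; y_1 = 9; z_1 = 8; r_1 = 1; x_2 = 2; y_2 = 0.25; z_2 = 3; w_2 = 3; d_2 = 2.25; x_3 = 1.25; y_3 = 0.25; z_3 = 4; d_3 = 2.75; h_3 = 4; x_4 = 2; y_4 = 5.5; z_4 = 1.25; r_4 = 1.5; x_5 = 7; y_5 = 2.75; z_5 = 5.5; h_5 = 2.75; x_6 = 2.25; y_6 = 7.25; z_6 = 4.5; r_6 = 0.75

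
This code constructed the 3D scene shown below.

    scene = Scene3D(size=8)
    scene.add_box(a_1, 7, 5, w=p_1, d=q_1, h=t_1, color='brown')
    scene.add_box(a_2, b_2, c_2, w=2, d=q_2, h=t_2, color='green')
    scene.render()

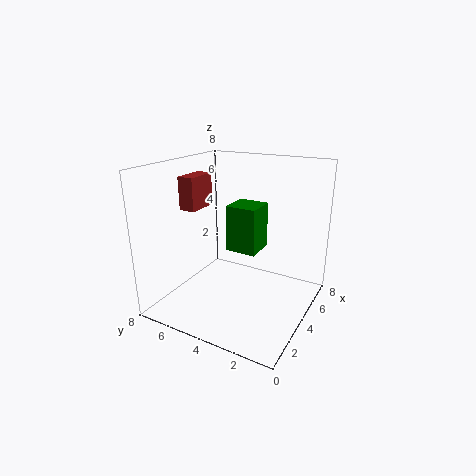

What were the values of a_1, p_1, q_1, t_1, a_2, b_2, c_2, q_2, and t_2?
a_1 = 4; p_1 = 2; q_1 = 1; t_1 = 2; a_2 = 6; b_2 = 4; c_2 = 2; q_2 = 2; t_2 = 3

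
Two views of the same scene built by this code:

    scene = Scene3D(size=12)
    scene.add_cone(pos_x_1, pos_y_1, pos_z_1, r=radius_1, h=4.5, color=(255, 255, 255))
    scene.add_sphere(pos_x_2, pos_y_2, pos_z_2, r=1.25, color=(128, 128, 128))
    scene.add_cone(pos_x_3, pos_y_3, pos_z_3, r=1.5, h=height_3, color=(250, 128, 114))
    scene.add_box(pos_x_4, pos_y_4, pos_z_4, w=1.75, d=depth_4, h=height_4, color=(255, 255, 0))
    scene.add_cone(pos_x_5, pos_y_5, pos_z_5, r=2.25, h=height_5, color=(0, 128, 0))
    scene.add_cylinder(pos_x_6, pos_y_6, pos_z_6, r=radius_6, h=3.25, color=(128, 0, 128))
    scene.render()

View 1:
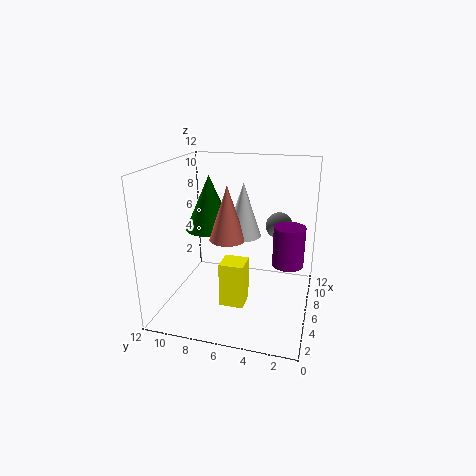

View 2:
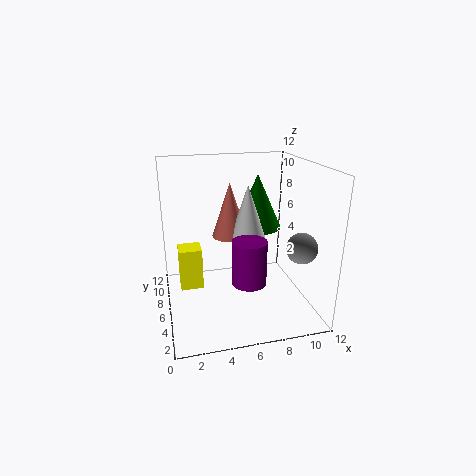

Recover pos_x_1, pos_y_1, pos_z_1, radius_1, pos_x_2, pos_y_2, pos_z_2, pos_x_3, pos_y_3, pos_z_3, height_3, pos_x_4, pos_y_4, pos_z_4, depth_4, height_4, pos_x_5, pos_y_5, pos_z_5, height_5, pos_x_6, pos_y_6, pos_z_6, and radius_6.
pos_x_1 = 6.75; pos_y_1 = 5.75; pos_z_1 = 6; radius_1 = 1.5; pos_x_2 = 10.5; pos_y_2 = 3.25; pos_z_2 = 5.75; pos_x_3 = 5.5; pos_y_3 = 6.75; pos_z_3 = 6; height_3 = 4.5; pos_x_4 = 1; pos_y_4 = 4.25; pos_z_4 = 2.75; depth_4 = 1.75; height_4 = 3.25; pos_x_5 = 8.75; pos_y_5 = 9.5; pos_z_5 = 5.5; height_5 = 5; pos_x_6 = 5.75; pos_y_6 = 1.75; pos_z_6 = 4.25; radius_6 = 1.25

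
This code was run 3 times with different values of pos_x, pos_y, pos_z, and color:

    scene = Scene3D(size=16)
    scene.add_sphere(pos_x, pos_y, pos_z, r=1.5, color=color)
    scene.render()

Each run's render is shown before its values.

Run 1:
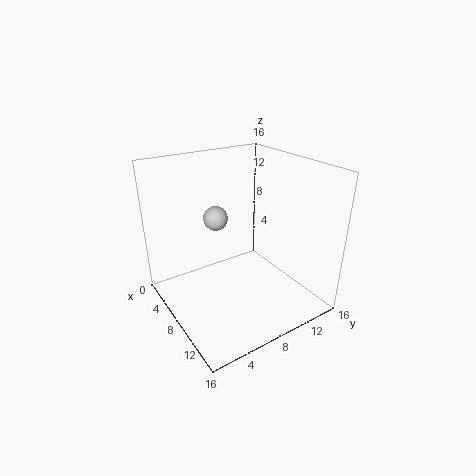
pos_x = 3; pos_y = 8; pos_z = 8.5; color = 'lightgray'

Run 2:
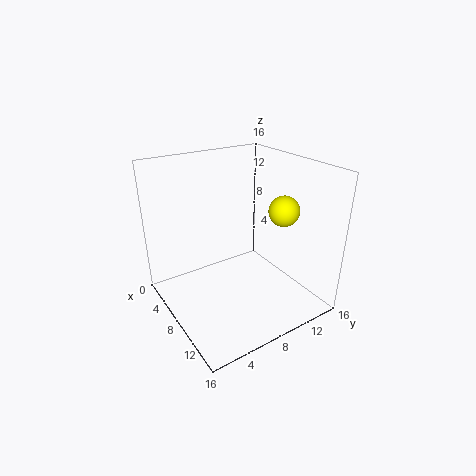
pos_x = 13; pos_y = 10; pos_z = 12.5; color = 'yellow'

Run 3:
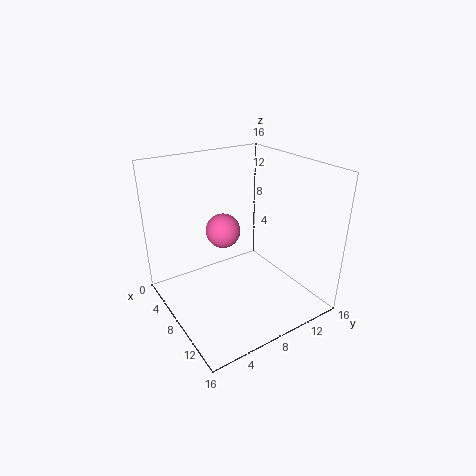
pos_x = 12.5; pos_y = 3.5; pos_z = 12; color = 'hotpink'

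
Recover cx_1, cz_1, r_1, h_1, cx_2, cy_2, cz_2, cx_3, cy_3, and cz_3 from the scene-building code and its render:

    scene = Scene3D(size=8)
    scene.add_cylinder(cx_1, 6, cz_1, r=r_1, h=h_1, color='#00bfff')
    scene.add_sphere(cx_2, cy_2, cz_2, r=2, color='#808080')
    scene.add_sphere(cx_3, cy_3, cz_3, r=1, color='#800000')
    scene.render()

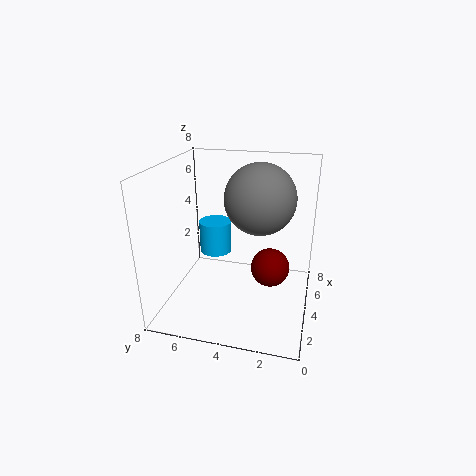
cx_1 = 6, cz_1 = 2, r_1 = 1, h_1 = 2, cx_2 = 5, cy_2 = 3, cz_2 = 6, cx_3 = 3, cy_3 = 2, cz_3 = 3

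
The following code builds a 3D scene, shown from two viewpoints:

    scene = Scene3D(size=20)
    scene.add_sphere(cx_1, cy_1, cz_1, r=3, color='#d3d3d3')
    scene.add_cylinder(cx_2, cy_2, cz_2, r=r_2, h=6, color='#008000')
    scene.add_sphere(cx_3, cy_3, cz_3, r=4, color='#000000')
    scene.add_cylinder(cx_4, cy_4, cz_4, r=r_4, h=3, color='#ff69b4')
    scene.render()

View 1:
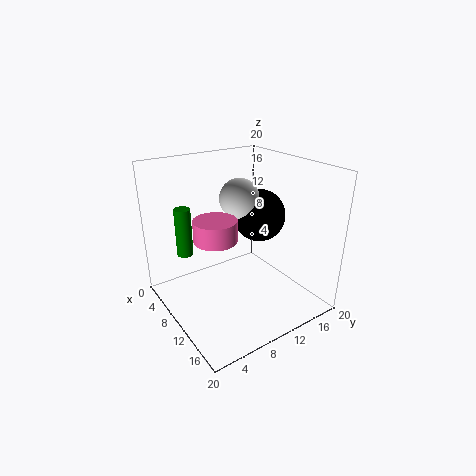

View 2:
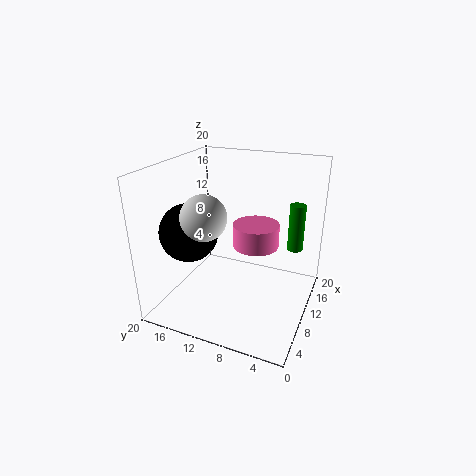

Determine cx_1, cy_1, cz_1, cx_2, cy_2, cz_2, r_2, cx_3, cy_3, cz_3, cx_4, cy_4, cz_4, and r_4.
cx_1 = 6, cy_1 = 13, cz_1 = 14, cx_2 = 10, cy_2 = 2, cz_2 = 10, r_2 = 1, cx_3 = 7, cy_3 = 16, cz_3 = 11, cx_4 = 9, cy_4 = 7, cz_4 = 10, r_4 = 3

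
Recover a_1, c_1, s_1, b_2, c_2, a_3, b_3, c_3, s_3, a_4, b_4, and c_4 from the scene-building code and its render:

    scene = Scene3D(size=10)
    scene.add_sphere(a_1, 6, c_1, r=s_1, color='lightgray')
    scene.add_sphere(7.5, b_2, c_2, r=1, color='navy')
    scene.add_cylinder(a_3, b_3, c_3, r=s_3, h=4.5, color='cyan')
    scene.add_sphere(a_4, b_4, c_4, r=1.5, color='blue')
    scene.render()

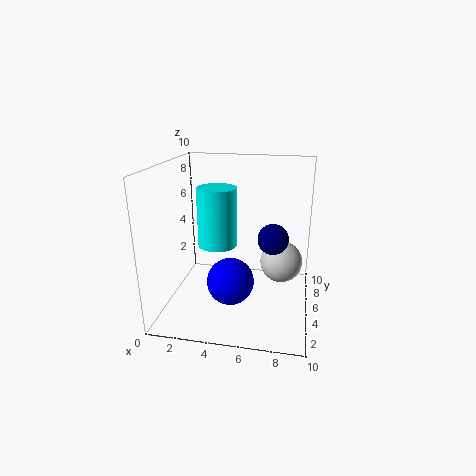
a_1 = 8; c_1 = 3; s_1 = 1.5; b_2 = 4; c_2 = 5.5; a_3 = 3; b_3 = 7; c_3 = 3.5; s_3 = 1.5; a_4 = 5; b_4 = 2.5; c_4 = 3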